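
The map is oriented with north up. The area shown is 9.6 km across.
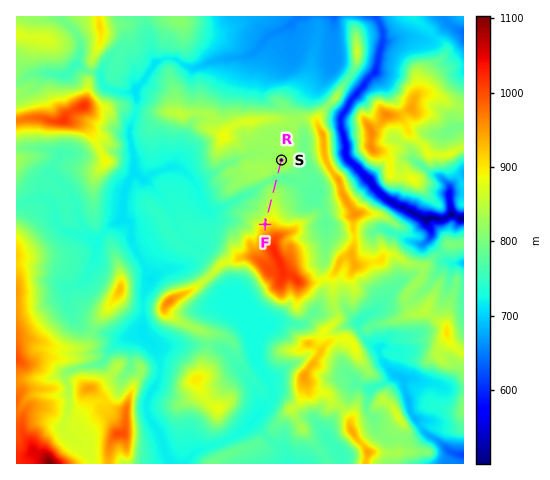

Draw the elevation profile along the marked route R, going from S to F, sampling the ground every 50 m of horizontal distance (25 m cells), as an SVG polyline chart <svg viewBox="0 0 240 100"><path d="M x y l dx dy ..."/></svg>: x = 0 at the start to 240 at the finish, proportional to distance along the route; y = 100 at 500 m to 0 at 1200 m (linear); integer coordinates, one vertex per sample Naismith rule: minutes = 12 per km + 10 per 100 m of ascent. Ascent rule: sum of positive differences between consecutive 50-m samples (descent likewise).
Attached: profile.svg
<svg viewBox="0 0 240 100"><path d="M0 53l8 0 9 0 8 0 9 0 8 2 9 2 8 1 9 1 8 0 9-1 8-2 8-2 9-1 8 0 9-1 8 0 9 0 8-1 9 0 8-1 9 0 8 0 9-1 8 0 8-1 9-1 8-1 9-1 3-1"/></svg>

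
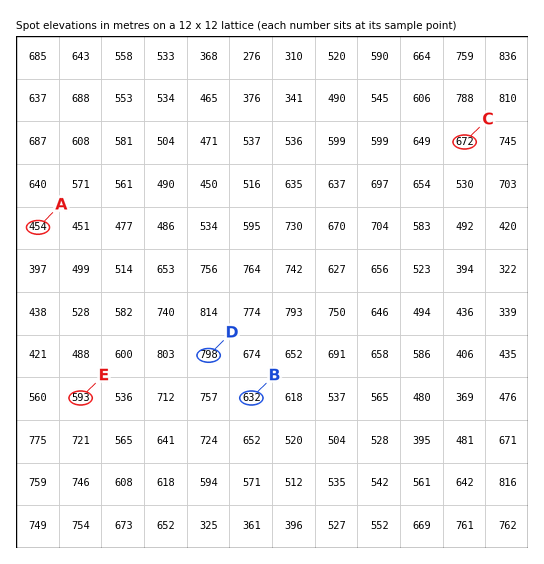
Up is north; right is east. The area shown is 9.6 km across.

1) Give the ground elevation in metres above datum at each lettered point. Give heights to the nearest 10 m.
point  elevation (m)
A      450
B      630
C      670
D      800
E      590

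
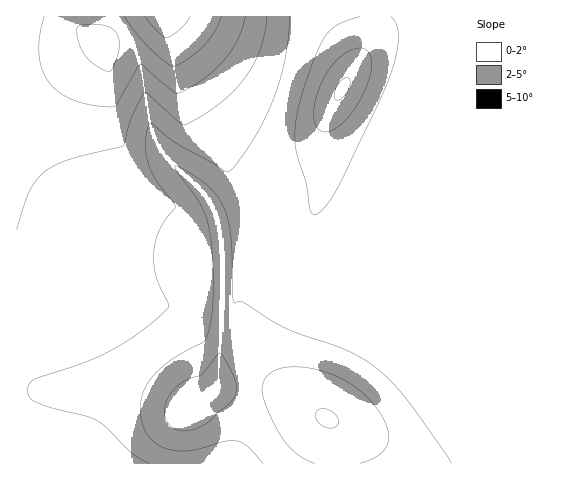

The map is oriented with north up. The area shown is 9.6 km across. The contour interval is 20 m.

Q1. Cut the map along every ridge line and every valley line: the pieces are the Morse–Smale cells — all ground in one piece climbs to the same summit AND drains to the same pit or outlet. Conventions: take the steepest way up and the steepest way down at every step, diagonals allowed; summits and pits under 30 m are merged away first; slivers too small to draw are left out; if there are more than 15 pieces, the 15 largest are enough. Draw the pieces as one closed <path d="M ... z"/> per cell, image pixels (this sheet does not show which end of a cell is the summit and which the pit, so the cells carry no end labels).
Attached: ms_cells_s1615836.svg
<path d="M160 16l-20 0-39 28-6-2-46 20-33 5 0 396 447 1 1-110-33-37-22-16-20-11-18 1-39 14-20 1-17-4-16-8-21-15-2-48-5-24-14-28-31-41-23-42-7-19-7-38z"/><path d="M463 16l-302 1 8 22 7 38 7 19 23 42 31 41 14 28 5 24 2 48 21 15 16 8 17 4 14 0 15-3 35-13 16 1 39 26 32 36z"/><path d="M139 16l-122 0-1 50 11 0 22-4 46-20 6 2z"/>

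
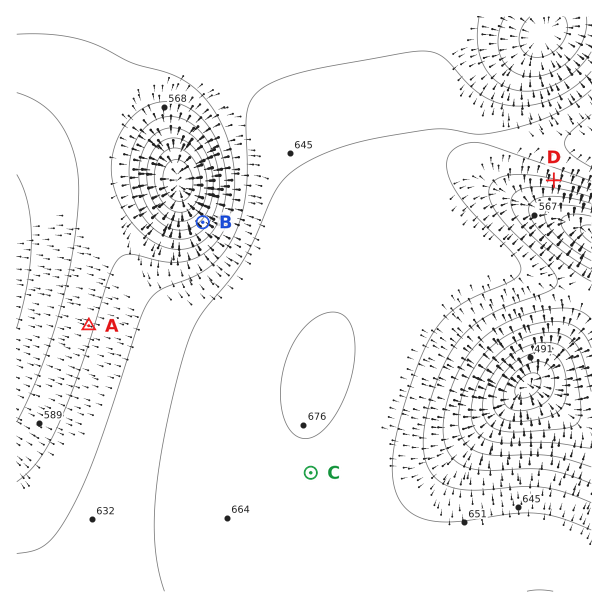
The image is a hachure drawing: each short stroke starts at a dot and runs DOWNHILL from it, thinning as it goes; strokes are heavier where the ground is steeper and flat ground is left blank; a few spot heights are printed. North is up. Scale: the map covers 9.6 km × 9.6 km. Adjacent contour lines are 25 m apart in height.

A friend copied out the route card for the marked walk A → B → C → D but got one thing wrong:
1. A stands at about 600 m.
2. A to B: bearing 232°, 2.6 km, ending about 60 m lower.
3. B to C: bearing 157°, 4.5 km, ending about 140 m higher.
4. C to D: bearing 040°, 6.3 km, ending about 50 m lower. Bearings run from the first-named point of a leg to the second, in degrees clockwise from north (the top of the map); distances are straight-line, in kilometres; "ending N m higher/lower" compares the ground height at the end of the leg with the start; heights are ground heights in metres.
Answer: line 2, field bearing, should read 48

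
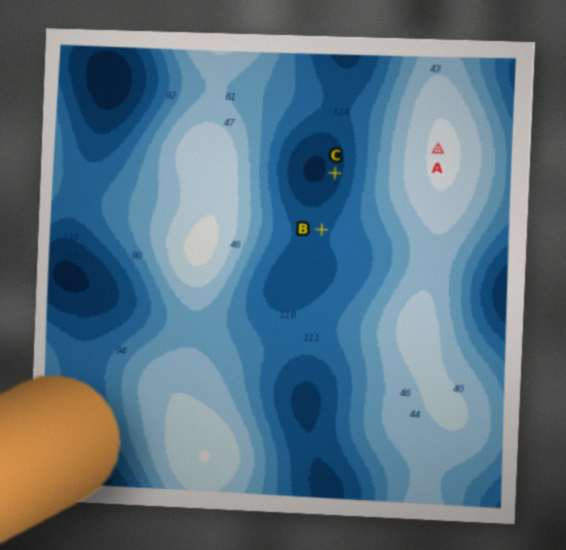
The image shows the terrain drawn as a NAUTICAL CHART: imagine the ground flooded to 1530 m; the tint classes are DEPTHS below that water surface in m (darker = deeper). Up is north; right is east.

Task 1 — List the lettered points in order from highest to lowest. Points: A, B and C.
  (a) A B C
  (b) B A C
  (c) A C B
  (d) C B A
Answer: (a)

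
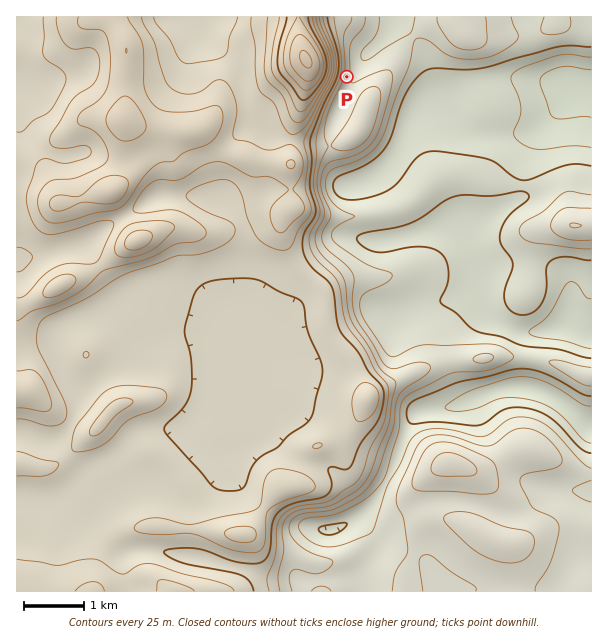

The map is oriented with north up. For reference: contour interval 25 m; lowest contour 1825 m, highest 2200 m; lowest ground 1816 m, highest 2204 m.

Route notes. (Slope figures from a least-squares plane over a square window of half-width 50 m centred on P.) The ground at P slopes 13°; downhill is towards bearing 99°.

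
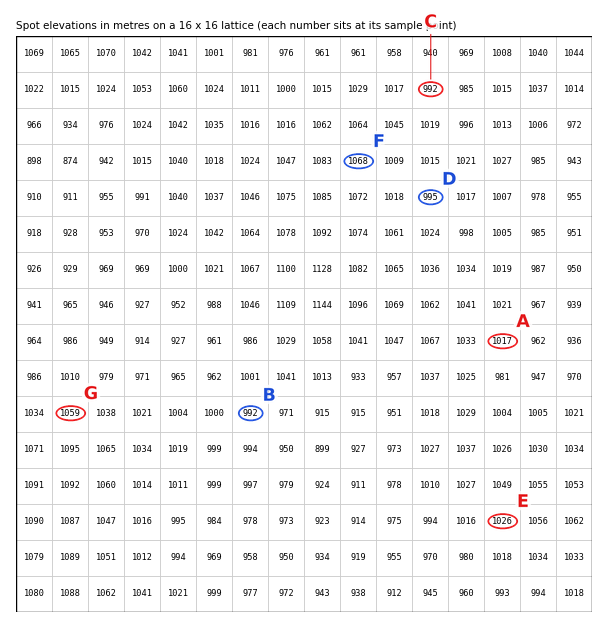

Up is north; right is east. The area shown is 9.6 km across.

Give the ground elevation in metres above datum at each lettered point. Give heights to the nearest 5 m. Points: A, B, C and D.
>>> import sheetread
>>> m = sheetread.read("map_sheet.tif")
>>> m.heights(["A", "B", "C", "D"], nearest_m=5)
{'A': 1015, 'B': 990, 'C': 990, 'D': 995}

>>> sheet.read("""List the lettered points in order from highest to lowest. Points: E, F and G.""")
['F', 'G', 'E']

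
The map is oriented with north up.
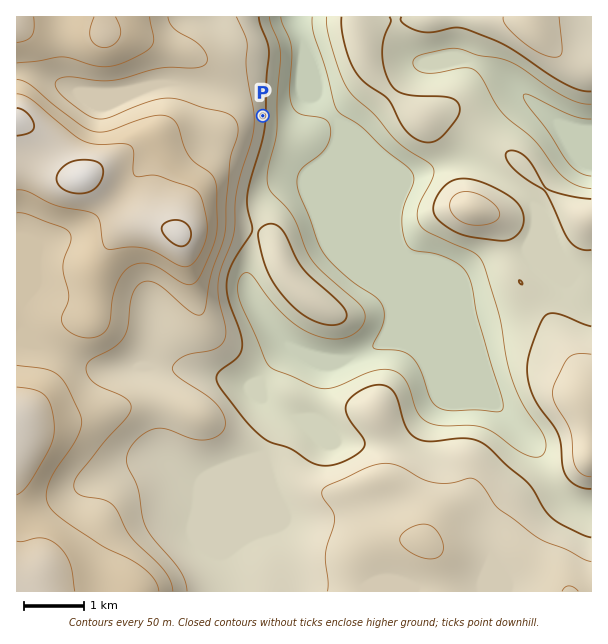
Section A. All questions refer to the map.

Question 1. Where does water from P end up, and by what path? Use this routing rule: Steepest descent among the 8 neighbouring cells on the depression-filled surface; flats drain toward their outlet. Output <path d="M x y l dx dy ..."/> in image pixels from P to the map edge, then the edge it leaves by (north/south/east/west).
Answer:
<path d="M263 116l25 0 14-14 0-64-2-2 0-4-3-6-1-9"/>
exit: north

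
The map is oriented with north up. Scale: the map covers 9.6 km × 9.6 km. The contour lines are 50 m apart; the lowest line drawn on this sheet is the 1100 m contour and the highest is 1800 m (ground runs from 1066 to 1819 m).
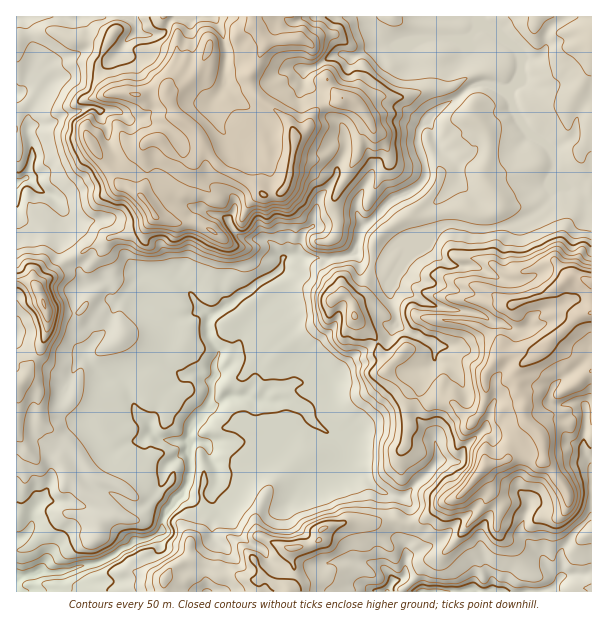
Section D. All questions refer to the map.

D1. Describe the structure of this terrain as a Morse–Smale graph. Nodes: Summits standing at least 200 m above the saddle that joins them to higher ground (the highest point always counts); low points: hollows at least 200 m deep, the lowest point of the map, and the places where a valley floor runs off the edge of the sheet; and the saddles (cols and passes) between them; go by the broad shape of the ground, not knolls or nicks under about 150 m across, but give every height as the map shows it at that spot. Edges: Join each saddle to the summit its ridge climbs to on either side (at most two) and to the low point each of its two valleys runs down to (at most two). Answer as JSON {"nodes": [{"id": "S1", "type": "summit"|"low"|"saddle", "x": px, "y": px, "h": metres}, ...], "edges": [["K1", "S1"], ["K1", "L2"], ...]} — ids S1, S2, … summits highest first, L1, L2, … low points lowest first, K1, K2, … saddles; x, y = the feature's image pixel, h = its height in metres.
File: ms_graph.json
{"nodes": [
{"id": "S1", "type": "summit", "x": 591, "y": 282, "h": 1819},
{"id": "S2", "type": "summit", "x": 294, "y": 140, "h": 1765},
{"id": "S3", "type": "summit", "x": 44, "y": 303, "h": 1654},
{"id": "L1", "type": "low", "x": 18, "y": 578, "h": 1066},
{"id": "L2", "type": "low", "x": 423, "y": 591, "h": 1180},
{"id": "K1", "type": "saddle", "x": 407, "y": 524, "h": 1442},
{"id": "K2", "type": "saddle", "x": 66, "y": 260, "h": 1384},
{"id": "K3", "type": "saddle", "x": 465, "y": 92, "h": 1363}],
"edges": [["K1", "S1"], ["K1", "L1"], ["K1", "L2"], ["K2", "S2"], ["K2", "S3"], ["K2", "L1"], ["K3", "S1"], ["K3", "S2"], ["K3", "L1"]]}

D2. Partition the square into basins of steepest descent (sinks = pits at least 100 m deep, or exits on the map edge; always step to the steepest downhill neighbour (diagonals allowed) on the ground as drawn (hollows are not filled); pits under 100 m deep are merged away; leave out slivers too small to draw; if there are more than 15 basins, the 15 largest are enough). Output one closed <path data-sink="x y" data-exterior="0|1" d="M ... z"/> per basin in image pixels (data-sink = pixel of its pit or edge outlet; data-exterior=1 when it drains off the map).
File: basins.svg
<path data-sink="17 578" data-exterior="1" d="M591 16l-473 1 0 9-20 34 0 12 14 21-10 3-6 6-2 9-8 14 0 10 11 18 19 24 2 6 4 4 4 0 14 7 16 22-18 16-30 6-4 4-14 5-22 12-30 30-8-7-14-1 1 311 271 0 7-16-5-27 24-5 5-4 0-6 4-5 31-9 20 3 22-5 8 5 12 0 7-3 21-18 14-4 30-34 12-1 16-7 12 0 11 4 5-1 0-16-3-11 10-6 0-4 6 2 4-3 0 3 6 0 3-2-4-3 3 1 6-6 13-5 4 1z"/><path data-sink="17 183" data-exterior="1" d="M117 16l-101 1 0 262 14 3 8 7 30-30 22-12 14-5 4-4 30-6 18-16-16-22-14-7-4 0-4-4-2-6-19-24-11-18 0-10 8-14 2-9 6-6 10-3-14-21 0-12 20-34z"/><path data-sink="423 591" data-exterior="1" d="M590 409l-15 5-7 6 2 2-3 2-15 0-11 8 3 11-1 17-15-4-12 0-12 6-19 4-4 5 7 11 2 10-6 12-30 39-10 10-15 7-26 31 188 1 1-181z"/><path data-sink="387 591" data-exterior="1" d="M482 472l-24 26-14 4-24 20-16 1-8-5-7 0-23 5-12-3-31 9-4 5 0 6-5 4-24 5 5 27-6 15 113 1 27-32 15-7 10-10 30-39 4-7 2-11z"/>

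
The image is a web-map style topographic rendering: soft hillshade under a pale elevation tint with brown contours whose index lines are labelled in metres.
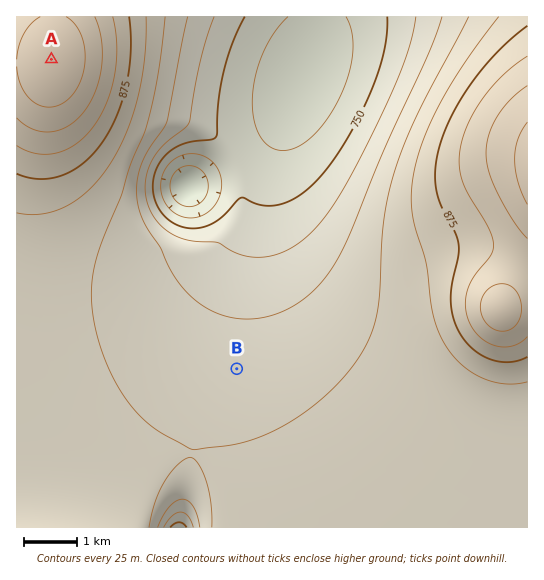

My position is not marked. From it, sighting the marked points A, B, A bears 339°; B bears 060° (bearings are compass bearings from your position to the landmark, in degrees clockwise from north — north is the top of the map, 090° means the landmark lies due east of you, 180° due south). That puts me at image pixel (182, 400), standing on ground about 820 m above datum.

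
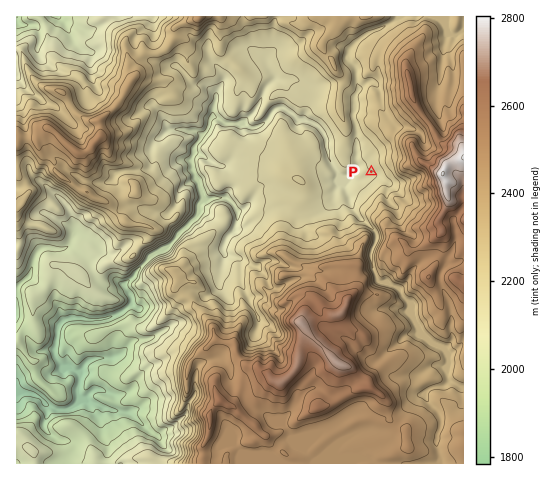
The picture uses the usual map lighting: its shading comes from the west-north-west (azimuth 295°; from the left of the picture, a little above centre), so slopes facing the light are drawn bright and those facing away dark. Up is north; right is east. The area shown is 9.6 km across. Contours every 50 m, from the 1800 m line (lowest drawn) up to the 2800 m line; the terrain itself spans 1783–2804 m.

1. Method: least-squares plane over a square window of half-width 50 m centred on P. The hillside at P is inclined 8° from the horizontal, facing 204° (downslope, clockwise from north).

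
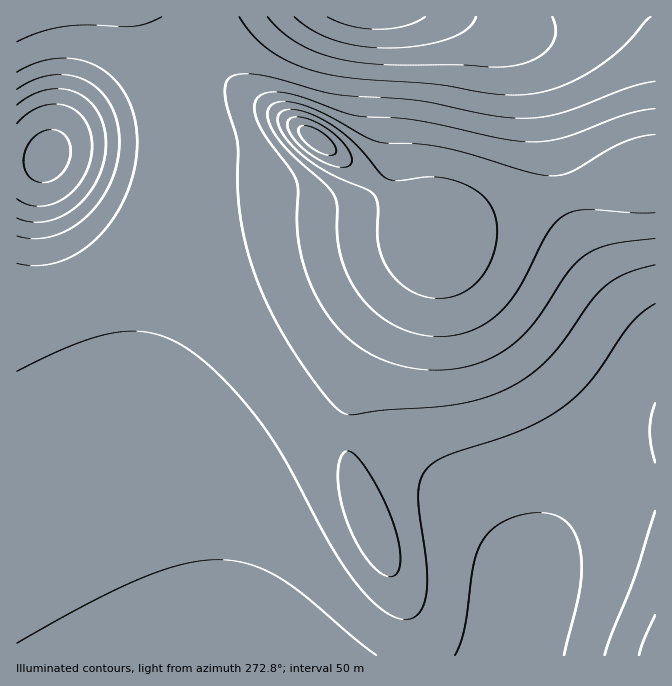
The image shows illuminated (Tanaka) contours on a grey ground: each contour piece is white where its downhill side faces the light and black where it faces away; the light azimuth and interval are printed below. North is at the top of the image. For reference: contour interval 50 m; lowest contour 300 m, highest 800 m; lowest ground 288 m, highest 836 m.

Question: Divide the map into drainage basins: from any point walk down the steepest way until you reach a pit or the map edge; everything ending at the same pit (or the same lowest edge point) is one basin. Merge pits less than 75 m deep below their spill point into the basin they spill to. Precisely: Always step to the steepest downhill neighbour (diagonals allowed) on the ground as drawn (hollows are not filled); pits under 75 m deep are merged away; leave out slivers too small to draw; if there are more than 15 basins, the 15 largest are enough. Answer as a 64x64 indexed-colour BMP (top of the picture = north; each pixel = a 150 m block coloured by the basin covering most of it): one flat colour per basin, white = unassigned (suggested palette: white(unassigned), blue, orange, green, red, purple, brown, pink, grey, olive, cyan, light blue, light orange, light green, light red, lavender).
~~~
<image width="64" height="64" href="data:image/bmp;base64,Qk12CAAAAAAAAHYAAAAoAAAAQAAAAEAAAAABAAQAAAAAAAAIAAATCwAAEwsAABAAAAAAAAAA////ALR3HwAOf/8ALKAsACgn1gC9Z5QAS1aMAMJ34wB/f38AIr28AM++FwDox64AeLv/AIrfmACWmP8A1bDFABERERERERERERERERERERERERERERERERERERERERERERERERERERERERERERERERERERERERERERERERERERERERERERERERERERERERERERERERERERERERERERERERERERERERERERERERERERERERERERERERERERERERERERERERERERERERERERERERERERERERERERERERERERERERERERERERERERERERERERERERERERERERERERERERERERERERERERERERERERERERERERERERERERERERERERERERERERERERERERERERERERERERERERERERERERERERERERERERERERERERERERERERERERERERERERERERERERERERERERERERERERERERERERERERERERERERERERERERERERERERERERERERERERERERERERERERERERERERERERERERERERERERERERERERERERERERERERERERERERERERERERERERERERERERERERERERERERERERERERERERERERERERERERERERERERERERERERERERERERERERERERERERERERERERERERERERERERERERERERERERERERERERERERERERERERERERERERERERERERERERERERERERERERERERERERERERERERERERERERERERERERERERERERERERERERERERERERERERERERERERERERERERERERERERERERERERERERERERERERERERERERERERERERERERERERERERERERERERERERERERERERERERERERERERERERERERERERERERERERERERERERERERERERERERERERERERERERERERERERERERERERERERERERERERERERERERERERERERERERERERERERERERERERERERERERERERERERERERERERERERERERERERERERERERERERERERERERERERERERERERERERERERERERERERERERERERERERERERERERERERERERERERERERERERERERERERERERERERERERERERERERERERERERERERERERERERERERERERERERERERERERERERERERERERERERERERERERERERERERERERERERERERERERERERERERERERERERERERERERERERERERERERERERERERERERERERERERERERERERERERERERERERERERERERERERERERERERERERERERERERERERERERERERERERERERERERERERERERERERERERERERERERERERERERERERERERERERERERERERERERERERERERERERERERERERERERERERERERERERERERERERERERERERERERERERERERERERERERERERERERERERERERERERERERERERERERERERERERERERERERERERERERERERERETMxERERERERERERERERERERERERERERERERERERERERMzMzEREREREREREREREREREREREREREREREREREREREzMzMzERERERERERERERERERERERERERERERERERERETMzMzMzERERERERERERERERERERERERERERERERERERMzMzMzMxEREREREREREREREREREREREREREREREREREzMzMzMzMRERERERERERERERERERERERERERERERERETMzMzMzMzEREREREREREREREREREiIRERERERERERERMzMzMzMzMxEREREREREREREREREiIiIREREREREREREzMzMzMzMzMREREREREREREREREiIiIiIRERERERERETMzMzMzMzMzMREREREREREREREiIiIiIiIiERERERERMzMzMzMzMzMzMREREREREREREiIiIiIiIiIiIhEREREzMzMzMzMzMzMzMzMzMzMREREiIiIiIiIiIiIiIiIRETMzMzMzMzMzMzMzMzMzMzERIiIiIiIiIiIiIiIiIiIiMzMzMzMzMzMzMzMzMzMzMRIiIiIiIiIiIiIiIiIiIiIzMzMzMzMzMzMzMzMzMzMyIiIiIiIiIiIiIiIiIiIiIjMzMzMzMzMzMzMzMzMzMyIiIiIiIiIiIiIiIiIiIiIiMzMzMzMzMzMzMzMzMzMyIiIiIiIiIiIiIiIiIiIiIiIzMzMzMzMzMzMzMzMzMiIiIiIiIiIiIiIiIiIiIiIiIjMzMzMzMzMzMzMzMzMiIiIiIiIiIiIiIiIiIiIiIiIiMzMzMzMzMzMzMzMzIiIiIiIiIiIiIiIiIiIiIiIiIiIzMzMzMzMzMzMzMzIiIiIiIiIiIiIiIiIiIiIiIiIiIjMzMzMzMzMzMzMyIiIiIiIiIiIiIiIiIiIiIiIiIiIiMzMzMzMzMzMzMyIiIiIiIiIiIiIiIiIiIiIiIiIiIiIzMzMzMzMzMzMyIiIiIiIiIiIiIiIiIiIiIiIiIiIiIjMzMzMzMzMzMyIiIiIiIiIiIiIiIiIiIiIiIiIiIiIiMzMzMzMzMzMzIiIiIiIiIiIiIiIiIiIiIiIiIiIiIiIzMzMzMzMzMzIiIiIiIiIiIiIiIiIiIiIiIiIiIiIiIjMzMzMzMzMzIiIiIiIiIiIiIiIiIiIiIiIiIiIiIiIi"/>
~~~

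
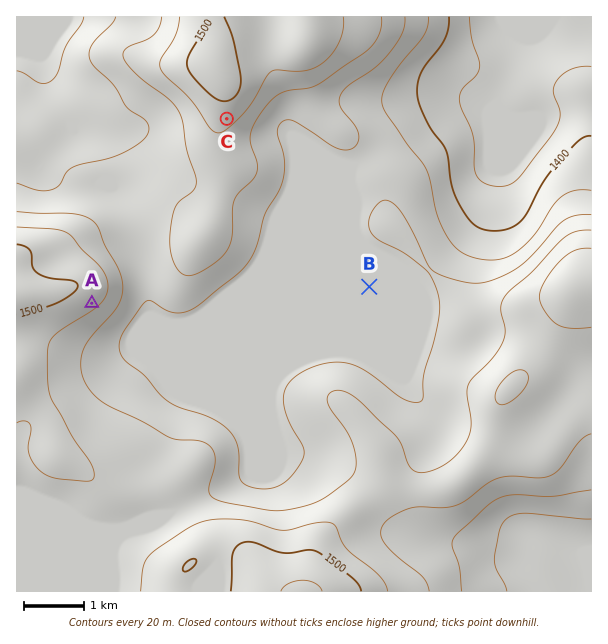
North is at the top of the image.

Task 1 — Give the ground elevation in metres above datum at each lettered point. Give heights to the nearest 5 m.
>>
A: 1485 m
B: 1435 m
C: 1485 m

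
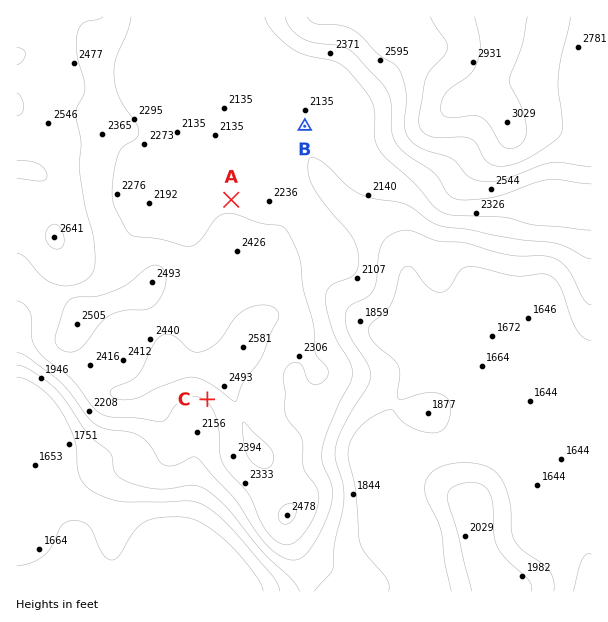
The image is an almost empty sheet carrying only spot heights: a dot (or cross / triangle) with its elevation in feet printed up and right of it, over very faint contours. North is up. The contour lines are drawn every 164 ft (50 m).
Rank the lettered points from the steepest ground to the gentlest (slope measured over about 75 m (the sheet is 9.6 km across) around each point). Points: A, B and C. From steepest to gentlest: C A B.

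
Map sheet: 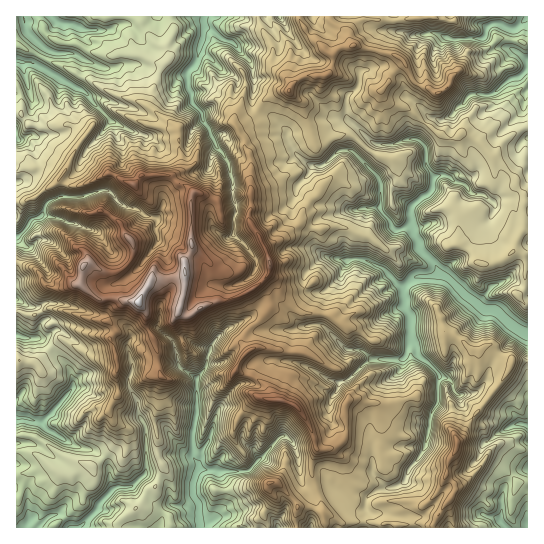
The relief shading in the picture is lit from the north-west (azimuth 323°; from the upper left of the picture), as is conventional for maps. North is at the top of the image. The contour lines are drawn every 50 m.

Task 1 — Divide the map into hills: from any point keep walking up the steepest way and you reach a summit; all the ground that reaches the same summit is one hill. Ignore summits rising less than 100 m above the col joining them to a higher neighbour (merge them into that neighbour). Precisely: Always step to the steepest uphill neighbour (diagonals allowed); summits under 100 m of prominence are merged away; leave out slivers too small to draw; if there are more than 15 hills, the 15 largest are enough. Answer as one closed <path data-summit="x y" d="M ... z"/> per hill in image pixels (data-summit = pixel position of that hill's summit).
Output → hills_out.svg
<path data-summit="138 302" d="M527 16l-132 0 2 13 4 3 10 4 26-3 20 7 5 9 11 6 9 1 15-8 16 1 0 2-9 12 0 4 7 12-21 16-20 0-19 21-8 4-10-3-4 2-12 21-8-1-14 5-22-1-14 14-8-6-12 0-17 14-11 0-12-8-11-18-1-8-16-15-12-3-6-6-1-9 3-17-4-19-20-21-9-2-16-11-2-2-1-10-187 1 0 317 6 3 20 3 25 25 6 14 0 7-5 8-27 29-18-6-7 1 1 110 224 0-1-5-9-7-18 3 11-14 0-22-6-12-17-2-2-2-6-9-1-24 4-16 1-40 10-13 4-18 16-19 19-9 5 0 11 12 29 0 8-4 16-3 7 1 23 23 17 3 13 8-8 2-20 19-8 3 0 4-8 12-3 15 3 7 7 6 21 1 10 5 3 8 0 32 15 15 8-1 10-6 4-12 16-22 6-33 6-11 0-18 3-8-7-10-16-13-1-7-5-8 0-21-7-12 0-19 10-10 28-2 41 34 12 2 16 14 14 8 3 0z"/><path data-summit="289 91" d="M394 16l-189 0-1 10 18 13 9 2 20 21 4 19-3 17 1 9 6 6 12 3 16 15 1 8 11 18 12 8 11 0 17-14 12 0 8 6 14-14 22 1 14-5 8 1 12-21 4-2 10 3 8-4 19-21 20 0 21-16-7-12 0-4 9-12 0-2-16-1-15 8-9-1-11-6-5-9-20-7-26 3-10-4-4-3z"/><path data-summit="457 443" d="M442 275l-28 2-10 10 0 19 7 12 0 21 5 8 1 7 14 11 9 12-3 8 0 18-6 11-6 33-16 22-6 14-12 5-12 1-12 9 0 16-4 7 2 7 140 0-5-7 1-24 3-10 10-14 14-4 0-135-17-9-16-14-12-2z"/><path data-summit="281 401" d="M251 319l-5 0-19 9-12 13-7 14-1 10-10 13 0 25-5 42 1 13 6 9 2 2 13 2 35 0 30-34 6-1 10 10 4 12 2 24 10 11 19-4 17 20 6 3 12-3 2-12 7-5 13-5-15-14 0-32-3-8-10-5-21-1-7-6-3-8 3-14 5-6 3-10 8-3 20-19 8-2-13-8-17-3-23-23-7-1-16 3-8 4-29 0z"/><path data-summit="270 483" d="M285 436l-6 1-30 34-30 0 5 12 1 16-2 8-8 11 16-2 9 7 2 5 121 0 0-7 4-7-1-6-7 4-6 0-12-9-8-12-7-2-15 4-4-4-7-11-1-20-4-12z"/><path data-summit="134 185" d="M203 121l-11 9-5 14-22 3-18-11-14-4-16-8-1 10 7 11 0 14-8 11-8 20 18 17 13 2 5 6 14 4 7-16-1-8 4-8 14-12 25-4 5-6 0-7 5-13-7-16z"/><path data-summit="19 361" d="M17 335l-1 82 25 6 27-29 5-8 0-7-6-14-25-25-20-3z"/>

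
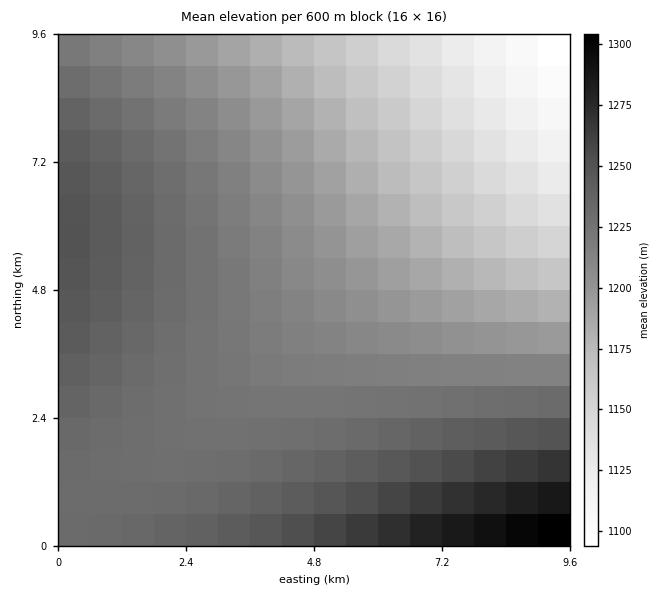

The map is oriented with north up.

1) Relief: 1085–1315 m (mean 1210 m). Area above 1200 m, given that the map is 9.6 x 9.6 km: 63.3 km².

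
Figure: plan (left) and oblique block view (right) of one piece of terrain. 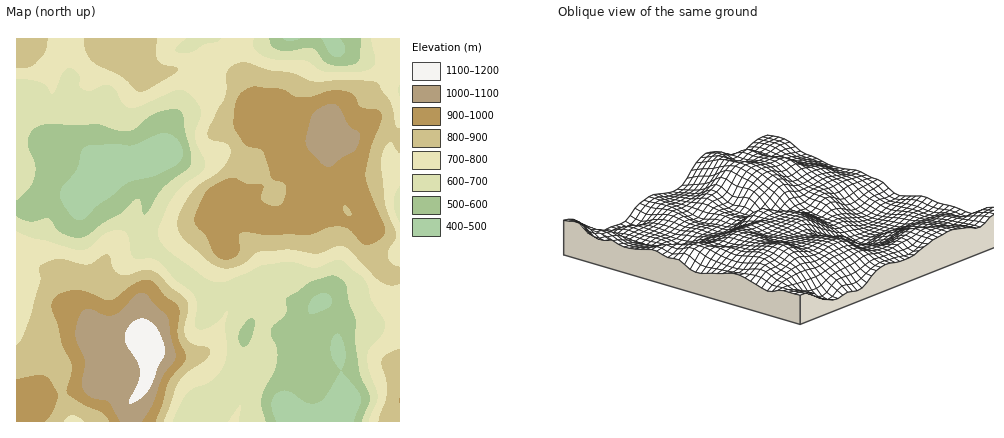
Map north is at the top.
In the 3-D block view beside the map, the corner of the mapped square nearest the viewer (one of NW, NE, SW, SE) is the NE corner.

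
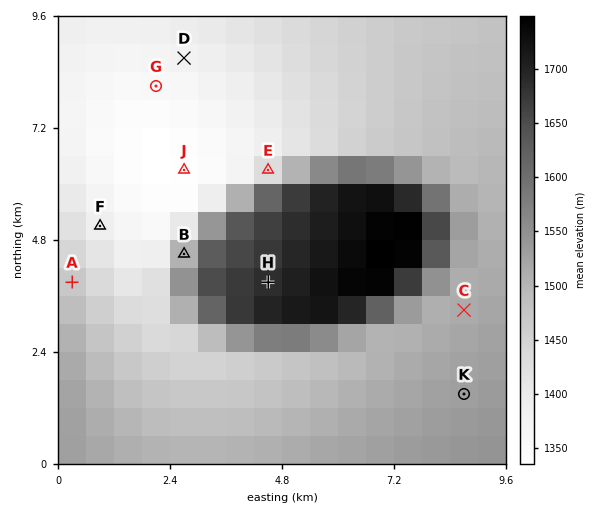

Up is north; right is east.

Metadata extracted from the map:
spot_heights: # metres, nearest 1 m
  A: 1468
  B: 1508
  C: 1514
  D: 1377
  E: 1414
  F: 1388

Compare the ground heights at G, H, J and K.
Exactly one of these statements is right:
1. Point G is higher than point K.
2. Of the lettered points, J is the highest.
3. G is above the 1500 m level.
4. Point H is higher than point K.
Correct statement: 4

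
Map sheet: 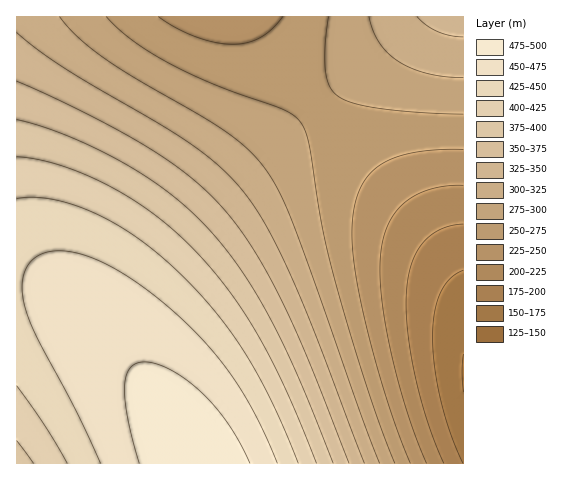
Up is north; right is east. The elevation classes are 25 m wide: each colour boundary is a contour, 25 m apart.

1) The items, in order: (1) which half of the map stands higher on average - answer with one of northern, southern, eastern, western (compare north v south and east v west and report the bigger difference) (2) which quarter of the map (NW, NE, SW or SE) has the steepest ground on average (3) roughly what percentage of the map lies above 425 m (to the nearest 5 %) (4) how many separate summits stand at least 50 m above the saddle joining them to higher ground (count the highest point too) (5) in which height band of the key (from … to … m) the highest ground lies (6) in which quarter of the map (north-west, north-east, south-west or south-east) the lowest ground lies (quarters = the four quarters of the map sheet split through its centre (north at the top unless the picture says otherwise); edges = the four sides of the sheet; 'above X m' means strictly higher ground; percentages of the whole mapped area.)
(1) On average the western half of the map is the higher ground.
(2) The south-east quarter is the steepest part of the map.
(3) Roughly 25 % of the ground is higher than 425 m.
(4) There are 2 summits with 50 m or more of prominence.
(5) Between 475 and 500 m: that is the band holding the highest ground.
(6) The lowest ground is in the south-east quarter.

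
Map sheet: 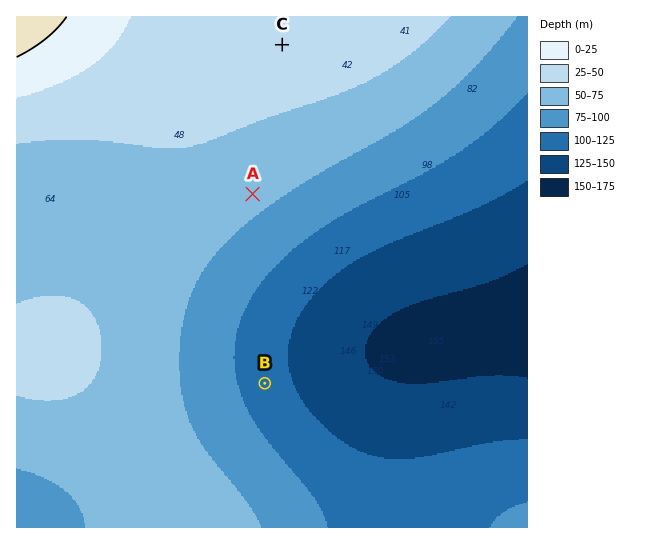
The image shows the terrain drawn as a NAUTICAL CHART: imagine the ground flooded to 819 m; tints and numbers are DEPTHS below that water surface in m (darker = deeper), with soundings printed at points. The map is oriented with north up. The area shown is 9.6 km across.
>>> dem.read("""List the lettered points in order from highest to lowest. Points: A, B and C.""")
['C', 'A', 'B']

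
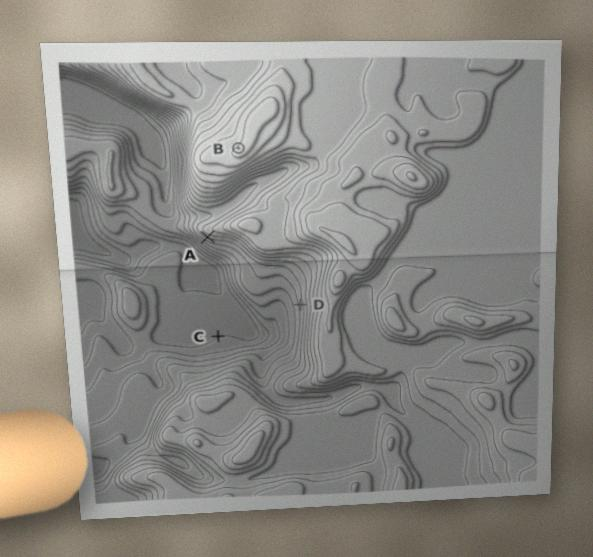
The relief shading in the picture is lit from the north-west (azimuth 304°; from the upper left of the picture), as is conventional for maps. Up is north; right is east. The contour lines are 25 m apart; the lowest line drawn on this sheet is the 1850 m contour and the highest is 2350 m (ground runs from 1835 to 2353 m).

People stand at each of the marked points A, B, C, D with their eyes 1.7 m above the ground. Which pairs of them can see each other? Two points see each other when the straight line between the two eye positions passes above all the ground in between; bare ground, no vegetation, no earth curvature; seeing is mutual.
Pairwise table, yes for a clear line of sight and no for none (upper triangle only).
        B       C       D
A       no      yes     yes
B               no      no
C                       yes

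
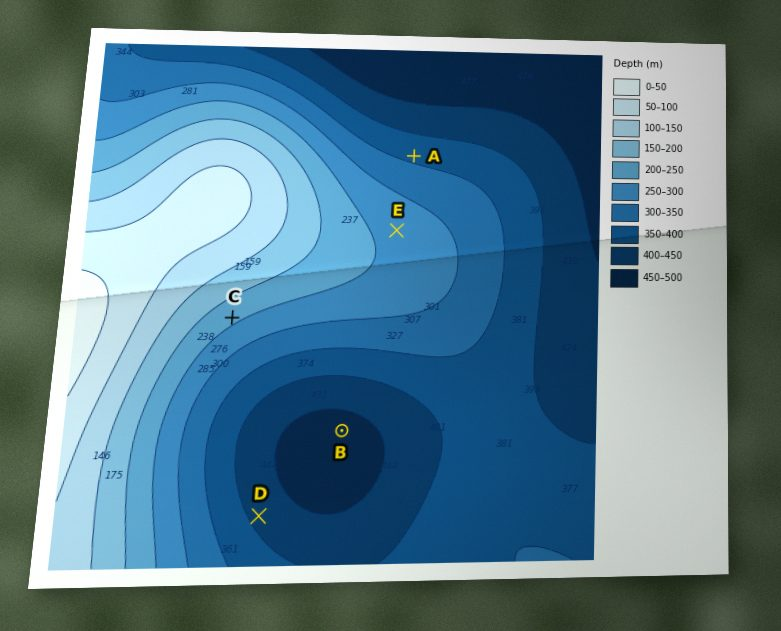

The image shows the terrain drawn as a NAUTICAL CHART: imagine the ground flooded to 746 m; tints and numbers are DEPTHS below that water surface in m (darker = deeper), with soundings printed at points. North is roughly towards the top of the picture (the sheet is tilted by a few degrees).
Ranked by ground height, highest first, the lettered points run C E A D B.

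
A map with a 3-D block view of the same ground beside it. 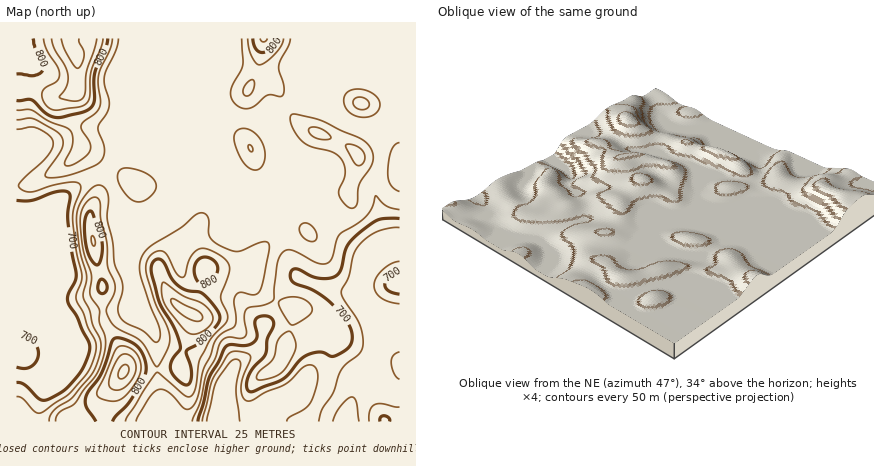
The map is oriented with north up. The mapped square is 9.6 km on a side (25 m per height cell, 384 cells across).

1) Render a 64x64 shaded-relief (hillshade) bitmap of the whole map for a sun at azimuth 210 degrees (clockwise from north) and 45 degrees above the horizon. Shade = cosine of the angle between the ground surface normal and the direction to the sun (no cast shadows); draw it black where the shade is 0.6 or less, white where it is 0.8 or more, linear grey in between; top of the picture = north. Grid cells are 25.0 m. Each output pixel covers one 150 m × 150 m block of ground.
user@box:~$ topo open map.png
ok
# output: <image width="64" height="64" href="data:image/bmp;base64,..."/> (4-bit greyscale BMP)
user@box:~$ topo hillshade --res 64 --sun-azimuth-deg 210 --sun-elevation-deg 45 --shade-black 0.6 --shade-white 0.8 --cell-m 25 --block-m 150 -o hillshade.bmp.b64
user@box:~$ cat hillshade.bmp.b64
<image width="64" height="64" href="data:image/bmp;base64,Qk12CAAAAAAAAHYAAAAoAAAAQAAAAEAAAAABAAQAAAAAAAAIAAATCwAAEwsAABAAAAAAAAAAAAAAABEREQAiIiIAMzMzAERERABVVVUAZmZmAHd3dwCIiIgAmZmZAKqqqgC7u7sAzMzMAN3d3QDu7u4A////AHd3iIdniaqZiIiIiIiJl1RoiZmYiIh2Znd3eImqqoZVdmZnZVaJqqmZiIiIiJqoVGiJmqmIh2Zmd3eIiaqpZURlRFVDNYq7uqqYiIiJq7lTV4mrupiHdmZ4iIiZmZdTNFRERDI1iru7upiIiJrNyUJGib3bqZmHd4iIiImZhkRWRERVQ0VomrzLmIiZrN7IMTaJvdy7uqmIiJmIiJh2ZnhERWZlVVVoq8uoiJrN7rchNom8zMzcupmZmId4iHd4mlZnd3d2VEaby6h3ms7tpSJHiau7zd3KmZmZh3eIiImreIiIiHdlVomql2Z6zduEI1eJqZmrzLqZqqmHeIiImruZmIiIiHd3iZh1RGi8uWRFeImph3iZmZqrqpiImYmqqqqYiIiIiIiYh1MSR5qXVFd3eaqXZniImru6mZmZmaqpqpd3iIiJmZmGMAA2iHZWd3Z5zLh3eIiKu7qZmqmZmZiYdmeIiImqqoQQADaIh3iHZXre25mZh4mrqpmpmIiId3ZVZ4iImrzKcwABRomZqphmjO/bqqmHeJmZmZmHd4h2VUVniIis7tpiAAJXmru7qXit7bmZmHZ3iJmZh2ZniHdUVWeIib3/2UEBJGiszMy6mb3KdniId3eImZl2VWeIiFVmeIiKzv7HMSNFes7t3LqZu5dVeIiIiIiZh2VEaIiId3iIiJve7JYzNVeb7/7LqXeIZUaJmqqZmZh2VDR4iIiIiIiJrN3bhURWeK3//bmFREVEaKq7uqmYh2VDNXiIiIiIiJq97tuGVniJz//qhkIRM0aKzMu6mId2VDNGiImaiIiImr3u3Kh3eIrf/qYyEBI0V6zLqph2ZlVERGiIq8yIiIiZq83cuHd4m+/qQQESNFZ5u6mIdlRERERVeIrN3YiIiIiZq8ynZnic7rUAA0Vnd4q6mHdlRERVZmeIm83MiIiIiIiauoVFaK3tkwA3iZiImqmHdmVVVniIiIiau6qIiIiIiau6YyRovexxA3q6mHiaqXdmZmeJqqmHeJmYiIiIiIiazdpSJGm92lElm7qHd4mYdmZniau7qYd4iHdmiIiIiJzv6lI1eby4MTeaqGVWeJh2ZnibvLuodniIdlWIiIiIrf/6U0aJqoUhR5h1Q0Vnd3ZnibzMupdmeIh2VIiIiIi9/+lTV4mYYyJXh1MRI1ZmZneKvMuph2Z4iIdmiIiIib3/2DNXiIdTNGiHUxEjVVVmeJq8y6h2Z4iIiIeIiIiJvv/GIleIh2RWeIdkM0VmZmZ4mru6l3d4iZmIiIiIiInO/qQCV4iIdmd4iHVFZ3d2Zniaqql3d4mZqZmZiIiIic7tggJYiIiHd3iIdmZ4iId3eJmph2Z4mqqqqqqIiIiKzuthA2iIiIh3d4iHZ4iIiId4iIh2Zniaqqq7zIiIiIrN2lIkeIiIiIh3d3ZniIiIiIiIh3ZniaqqqrzNmZiIiry5UzV4iZmIiHd3ZmeIiIiIiHd3ZniaqqmZvN2qqZmaqpdURniaqZmIiHdmZ4iIiIiIh3d3eJqqmIirzMy7qqqphlRGibu6mZiIh3Z4iIiIiIiIh3iJqqmHeJu7zMy7u7qGVEaKvLmZiIiIiIiIiIiIiIiIiJmZmXZnmru8zMzMy6dUVpu7mIiHiIiIiIiIiIiIiIiIiZmYdmiru5mrvN3cuXZnmql3Z3eIiIiIiIiJmIiIiIiIiIiHeKu7iImr3d3Kl3iZh1VWZ4iIiIiIiJqYiIiIiIiIiZmJqruId4m8zLuZiJhlRFZ4iIiIiIiJu6iIiIiIiIiaqpmaq4iHd5q7uqmIh2VVZ4iIiIiIiJvLmIiIiIiIiau6iJqqiIh3eJqqmYh3ZmeIiIiIiIiIrMuHeIiIiJmrzLlmiZmIiId4iZmId3d3iIiIiIiIiIm8yXZ4iImaq8zclkR5mIiIiImZiHZmd3iIiIiIiIiIirynVWiImrzN3LljJHmHiIiJq6mGVVZ3iIiIiIiIiIiKuoU0eIms3dy6dTImiHaIiJvdynVVVniIiIiIiIiIiJmYUzWIirzMqXUyI1iIhqmaz/7JdlZniIiIiIiIiIiIiIZDV4ibu6hkIiRXiIiIu87//sqIeIiIiIiIiIiIiIiIdlV4iKuoZCEkZ4mZiIjM7//9y6qpiIiIiIiIiIiIiIiIiIiJqoUyJGeKzLqYiM3v/+3d3KmHiIiIiIiIiIiIiaqqmJqoZEVniK3tyoiIzN/+3N7cl2Z4iIiIiIiIiIiavLqZmpdneIiJvcuXZ4jMzdy7zclkRWiIiIiIiIiIiJvMupmql3iIiImqhkRHiKq7qYirpjI1aIiIiIiIiIiImrupiamHeIiIiYdDIleIiIh2Z5mEETV4iIiIiIiIiIiZmYiJmHaIiIiIdkM1eIhmZ2ZomXMRNniIiIiIiIiIiIiId3iHZoiIiIiHZniIiGZ3d4q6hCNXiIiIiIiIiIiIiIh3iHZXiIiIiIiIiIiIeIiJvMuFRGeIiIiIiIiIiIiIiIiIdmeIiIiIiIiIiIiIiKve3JZVZ4iIiIiIiIiIiIiJqqmHeIiIiIiIiIiIiIiJve7ahmZneIiIiIiIiIiIiJq8y5iIiIiIiIiIiIiIiIrN7bl2ZmZ3iIiIiIiIiIiIms3cqYiIiIiIiIiIiIiIis3cp2ZmVVeIiIiIiIiIiIibztuYd3iIiIiIiIiIiIibzMuXZmZEVniIiIiIiIiIiJvd25dmeIiIiIiIiIiI"/>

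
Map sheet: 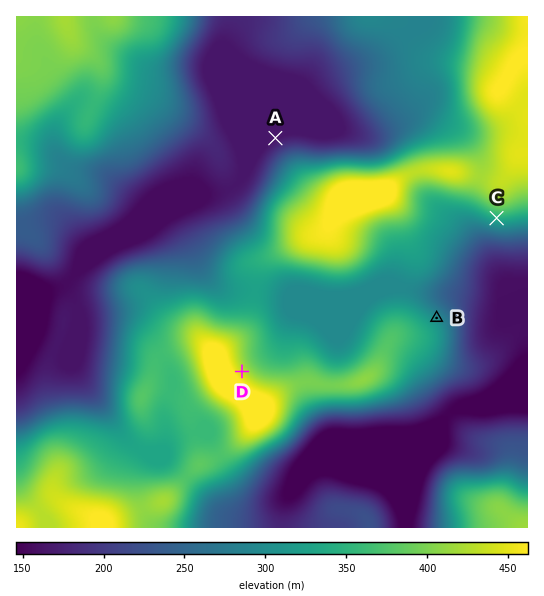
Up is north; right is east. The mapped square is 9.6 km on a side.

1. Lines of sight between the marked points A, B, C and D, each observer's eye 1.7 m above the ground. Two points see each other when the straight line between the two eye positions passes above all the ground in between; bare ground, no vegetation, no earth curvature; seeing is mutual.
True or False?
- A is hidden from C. True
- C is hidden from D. False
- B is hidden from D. True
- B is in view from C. True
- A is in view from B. False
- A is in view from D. False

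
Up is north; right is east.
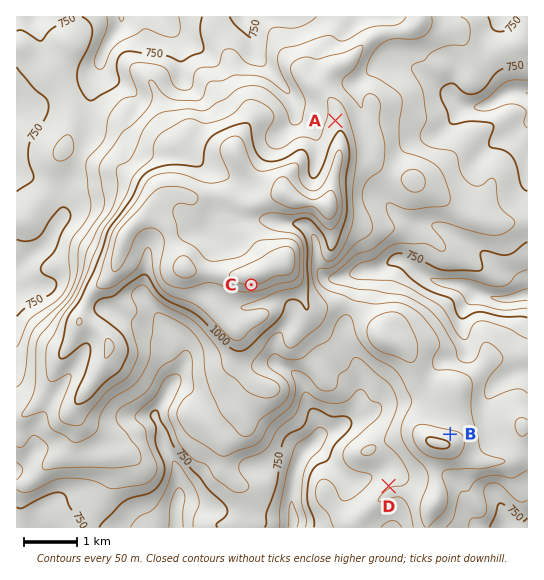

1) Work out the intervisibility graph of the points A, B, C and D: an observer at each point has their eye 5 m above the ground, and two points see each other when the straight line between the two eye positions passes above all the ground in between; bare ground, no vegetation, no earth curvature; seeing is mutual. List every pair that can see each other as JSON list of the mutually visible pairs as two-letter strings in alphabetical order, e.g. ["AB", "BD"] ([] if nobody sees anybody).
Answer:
["BC", "CD"]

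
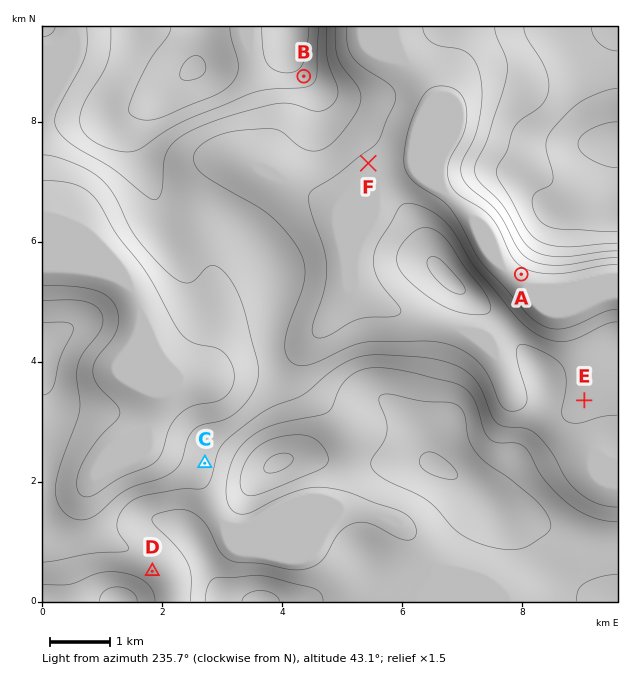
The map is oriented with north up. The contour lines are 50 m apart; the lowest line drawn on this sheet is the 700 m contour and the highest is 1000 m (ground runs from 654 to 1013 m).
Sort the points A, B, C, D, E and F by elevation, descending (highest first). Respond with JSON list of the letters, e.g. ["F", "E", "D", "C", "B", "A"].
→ ["B", "D", "C", "E", "F", "A"]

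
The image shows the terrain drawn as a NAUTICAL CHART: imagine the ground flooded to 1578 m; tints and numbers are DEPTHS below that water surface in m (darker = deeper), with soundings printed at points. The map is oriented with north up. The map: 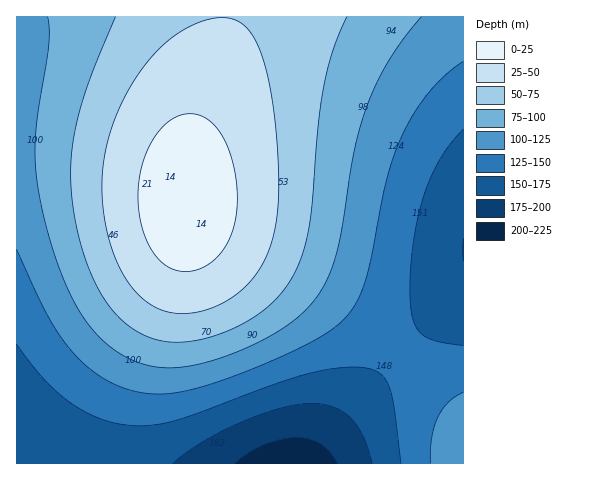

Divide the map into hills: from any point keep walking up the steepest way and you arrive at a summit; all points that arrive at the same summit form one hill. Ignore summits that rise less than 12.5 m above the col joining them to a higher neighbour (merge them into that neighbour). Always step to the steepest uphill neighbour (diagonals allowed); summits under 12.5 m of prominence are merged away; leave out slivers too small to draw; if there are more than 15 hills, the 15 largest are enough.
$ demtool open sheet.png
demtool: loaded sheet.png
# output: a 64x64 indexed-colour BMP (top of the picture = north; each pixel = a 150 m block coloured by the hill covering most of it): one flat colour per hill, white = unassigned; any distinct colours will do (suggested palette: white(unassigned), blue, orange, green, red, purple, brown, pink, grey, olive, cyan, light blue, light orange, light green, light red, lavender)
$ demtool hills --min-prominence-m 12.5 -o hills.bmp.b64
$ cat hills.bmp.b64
<image width="64" height="64" href="data:image/bmp;base64,Qk12CAAAAAAAAHYAAAAoAAAAQAAAAEAAAAABAAQAAAAAAAAIAAATCwAAEwsAABAAAAAAAAAA////ALR3HwAOf/8ALKAsACgn1gC9Z5QAS1aMAMJ34wB/f38AIr28AM++FwDox64AeLv/AIrfmACWmP8A1bDFABERERERERERERERERERERERERERESIiIiIiIiIiIiIiEREREREREREREREREREREREREREREiIiIiIiIiIiIiIRERERERERERERERERERERERERERERIiIiIiIiIiIiIhERERERERERERERERERERERERERERESIiIiIiIiIiIiERERERERERERERERERERERERERERERIiIiIiIiIiIiIRERERERERERERERERERERERERERERESIiIiIiIiIiIhEREREREREREREREREREREREREREREREiIiIiIiIiIiERERERERERERERERERERERERERERERERIiIiIiIiIiIRERERERERERERERERERERERERERERERESIiIiIiIiIhERERERERERERERERERERERERERERERERIiIiIiIiIiERERERERERERERERERERERERERERERERESIiIiIiIiIREREREREREREREREREREREREREREREREREiIiIiIiIhERERERERERERERERERERERERERERERERERIiIiIiIiERERERERERERERERERERERERERERERERERESIiIiIiIREREREREREREREREREREREREREREREREREREiIiIiIhERERERERERERERERERERERERERERERERERERIiIiIiERERERERERERERERERERERERERERERERERERESIiIiIREREREREREREREREREREREREREREREREREREREiIiIhERERERERERERERERERERERERERERERERERERERIiIiERERERERERERERERERERERERERERERERERERERESIiIREREREREREREREREREREREREREREREREREREREREiIhERERERERERERERERERERERERERERERERERERERERIiERERERERERERERERERERERERERERERERERERERERESIREREREREREREREREREREREREREREREREREREREREREhERERERERERERERERERERERERERERERERERERERERERERERERERERERERERERERERERERERERERERERERERERERERERERERERERERERERERERERERERERERERERERERERERERERERERERERERERERERERERERERERERERERERERERERERERERERERERERERERERERERERERERERERERERERERERERERERERERERERERERERERERERERERERERERERERERERERERERERERERERERERERERERERERERERERERERERERERERERERERERERERERERERERERERERERERERERERERERERERERERERERERERERERERERERERERERERERERERERERERERERERERERERERERERERERERERERERERERERERERERERERERERERERERERERERERERERERERERERERERERERERERERERERERERERERERERERERERERERERERERERERERERERERERERERERERERERERERERERERERERERERERERERERERERERERERERERERERERERERERERERERERERERERERERERERERERERERERERERERERERERERERERERERERERERERERERERERERERERERERERERERERERERERERERERERERERERERERERERERERERERERERERERERERERERERERERERERERERERERERERERERERERERERERERERERERERERERERERERERERERERERERERERERERERERERERERERERERERERERERERERERERERERERERERERERERERERERERERERERERERERERERERERERERERERERERERERERERERERERERERERERERERERERERERERERERERERERERERERERERERERERERERERERERERERERERERERERERERERERERERERERERERERERERERERERERERERERERERERERERERERERERERERERERERERERERERERERERERERERERERERERERERERERERERERERERERERERERERERERERERERERERERERERERERERERERERERERERERERERERERERERERERERERERERERERERERERERERERERERERERERERERERERERERERERERERERERERERERERERERERERERERERERERERERERERERERERERERERERERERERERERERERERERERERERERERERERERERERERERERERERERERERERERERERERERERERERERERERERERERERERERERERERERERERERERERERERERERERERERERERERERERERERERERERERERERERERERERERERERERERERERERERERERERERERERERERERERERERERERERERERERERERERERERERERERERERERERERERERERERERERERERERERERERERERERERERERERERERERERERERERERERERERERERERERERERERERERERERERERERERERERERERERERERERERERERERERERERERERERERERERERERERERERERERERERERERERERERERERERERERERERERERERERERERERERERERERERER"/>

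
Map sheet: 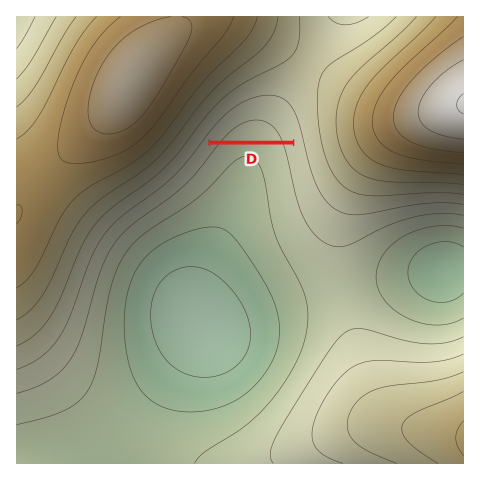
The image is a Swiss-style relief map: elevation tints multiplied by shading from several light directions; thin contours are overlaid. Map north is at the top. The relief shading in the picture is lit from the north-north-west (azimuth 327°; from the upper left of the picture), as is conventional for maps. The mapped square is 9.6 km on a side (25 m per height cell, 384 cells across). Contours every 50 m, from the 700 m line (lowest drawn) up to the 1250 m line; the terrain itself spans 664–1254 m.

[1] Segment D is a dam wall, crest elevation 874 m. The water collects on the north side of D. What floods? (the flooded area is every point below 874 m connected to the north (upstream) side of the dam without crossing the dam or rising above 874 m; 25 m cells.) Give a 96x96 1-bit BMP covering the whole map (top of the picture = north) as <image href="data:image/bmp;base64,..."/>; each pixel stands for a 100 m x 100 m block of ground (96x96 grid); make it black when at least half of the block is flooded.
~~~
<image width="96" height="96" href="data:image/bmp;base64,Qk2+BAAAAAAAAD4AAAAoAAAAYAAAAGAAAAABAAEAAAAAAIAEAAATCwAAEwsAAAIAAAAAAAAA////AAAAAAAAAAAAAAAAAAAAAAAAAAAAAAAAAAAAAAAAAAAAAAAAAAAAAAAAAAAAAAAAAAAAAAAAAAAAAAAAAAAAAAAAAAAAAAAAAAAAAAAAAAAAAAAAAAAAAAAAAAAAAAAAAAAAAAAAAAAAAAAAAAAAAAAAAAAAAAAAAAAAAAAAAAAAAAAAAAAAAAAAAAAAAAAAAAAAAAAAAAAAAAAAAAAAAAAAAAAAAAAAAAAAAAAAAAAAAAAAAAAAAAAAAAAAAAAAAAAAAAAAAAAAAAAAAAAAAAAAAAAAAAAAAAAAAAAAAAAAAAAAAAAAAAAAAAAAAAAAAAAAAAAAAAAAAAAAAAAAAAAAAAAAAAAAAAAAAAAAAAAAAAAAAAAAAAAAAAAAAAAAAAAAAAAAAAAAAAAAAAAAAAAAAAAAAAAAAAAAAAAAAAAAAAAAAAAAAAAAAAAAAAAAAAAAAAAAAAAAAAAAAAAAAAAAAAAAAAAAAAAAAAAAAAAAAAAAAAAAAAAAAAAAAAAAAAAAAAAAAAAAAAAAAAAAAAAAAAAAAAAAAAAAAAAAAAAAAAAAAAAAAAAAAAAAAAAAAAAAAAAAAAAAAAAAAAAAAAAAAAAAAAAAAAAAAAAAAAAAAAAAAAAAAAAAAAAAAAAAAAAAAAAAAAAAAAAAAAAAAAAAAAAAAAAAAAAAAAAAAAAAAAAAAAAAAAAAAAAAAAAAAAAAAAAAAAAAAAAAAAAAAAAAAAAAAAAAAAAAAAAAAAAAAAAAAAAAAAAAAAAAAAAAAAAAAAAAAAAAAAAAAAAAAAAAAAAAAAAAAAAAAAAAAAAAAAAAAAAAAAAAAAAAAAAAAAAAAAAAAAAAAAAAAAAAAAAAAAAAAAAAAAAAAAAAAAAAAAAAAAAAAAAAAAAAAAAAAAAAAAAAAAAAAAAAAAAAAAAAAAAAAAAAAAAAAAAAAAAAAAAAAAAAAAAAAAAAAAAAAAAAAAAAAAAAAAAAAAAAAAAAAAAAAAAAAAAAAAAAAAAAAAAAAAAAAAAAAAAAAAAAAAAAAAAAAAAAAAAAAAAAAAAAAAAAAAAAAAAAAAAAAAAAAAAAAAAAAAAAAAAAAAAAAAAAAAAAAAAAAAAAAAAAAAAAAAAAAD//4AAAAAAAAAAAAB//4AAAAAAAAAAAAA//4AAAAAAAAAAAAAf/wAAAAAAAAAAAAAP/wAAAAAAAAAAAAAH/gAAAAAAAAAAAAAB/AAAAAAAAAAAAAAAAAAAAAAAAAAAAAAAAAAAAAAAAAAAAAAAAAAAAAAAAAAAAAAAAAAAAAAAAAAAAAAAAAAAAAAAAAAAAAAAAAAAAAAAAAAAAAAAAAAAAAAAAAAAAAAAAAAAAAAAAAAAAAAAAAAAAAAAAAAAAAAAAAAAAAAAAAAAAAAAAAAAAAAAAAAAAAAAAAAAAAAAAAAAAAAAAAAAAAAAAAAAAAAAAAAAAAAAAAAAAAAAAAAAAAAAAAAAAAAAAAAAAAAAAAAAAAAAAAAAAAAAAAAAAAAAAAAAAAAAAAAAAAAAAAAAAAAAAAAAAAAAAAAAAAAA="/>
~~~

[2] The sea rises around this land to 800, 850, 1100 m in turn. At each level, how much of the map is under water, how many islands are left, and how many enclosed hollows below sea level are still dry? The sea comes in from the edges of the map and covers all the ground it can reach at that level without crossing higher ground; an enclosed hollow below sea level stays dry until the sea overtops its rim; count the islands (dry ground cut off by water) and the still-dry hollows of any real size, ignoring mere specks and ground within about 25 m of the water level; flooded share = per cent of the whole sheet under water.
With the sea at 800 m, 28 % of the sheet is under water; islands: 0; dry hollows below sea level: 0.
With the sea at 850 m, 42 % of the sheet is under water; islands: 0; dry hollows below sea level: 0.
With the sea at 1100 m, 88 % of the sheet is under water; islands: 0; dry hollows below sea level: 0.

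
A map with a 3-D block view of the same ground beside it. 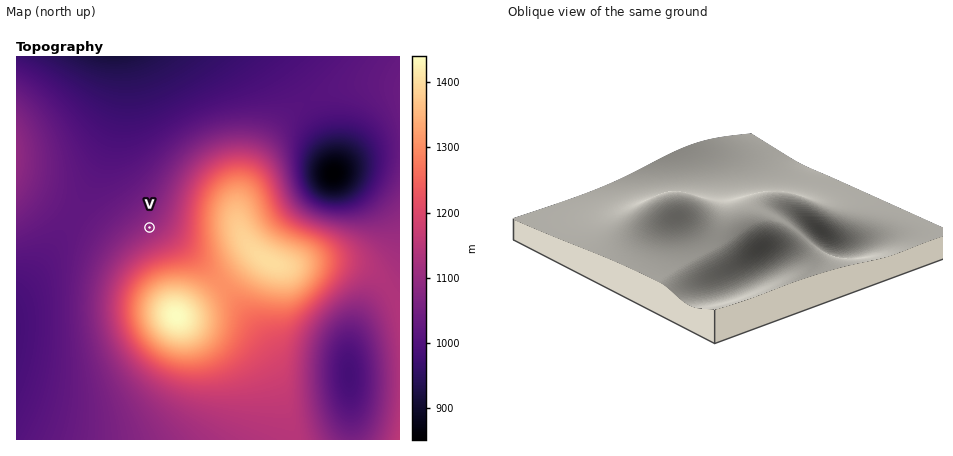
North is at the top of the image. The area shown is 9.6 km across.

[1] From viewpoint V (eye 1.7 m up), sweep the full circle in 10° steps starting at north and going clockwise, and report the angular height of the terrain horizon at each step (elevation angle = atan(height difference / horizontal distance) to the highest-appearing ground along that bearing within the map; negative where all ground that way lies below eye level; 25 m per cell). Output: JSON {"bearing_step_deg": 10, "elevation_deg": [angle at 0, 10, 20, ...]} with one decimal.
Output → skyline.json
{"bearing_step_deg": 10, "elevation_deg": [-2.3, -2.1, -1.4, -0.1, 1.6, 3.5, 5.4, 6.7, 7.5, 7.7, 7.4, 6.7, 6.4, 6.8, 7.5, 8.5, 9.4, 9.3, 8.1, 6.4, 4.5, 2.9, 1.4, 0.2, -0.9, -1.7, -1.5, -1.1, -0.6, -0.2, -0.1, -0.4, -1.2, -1.8, -2.2, -2.4]}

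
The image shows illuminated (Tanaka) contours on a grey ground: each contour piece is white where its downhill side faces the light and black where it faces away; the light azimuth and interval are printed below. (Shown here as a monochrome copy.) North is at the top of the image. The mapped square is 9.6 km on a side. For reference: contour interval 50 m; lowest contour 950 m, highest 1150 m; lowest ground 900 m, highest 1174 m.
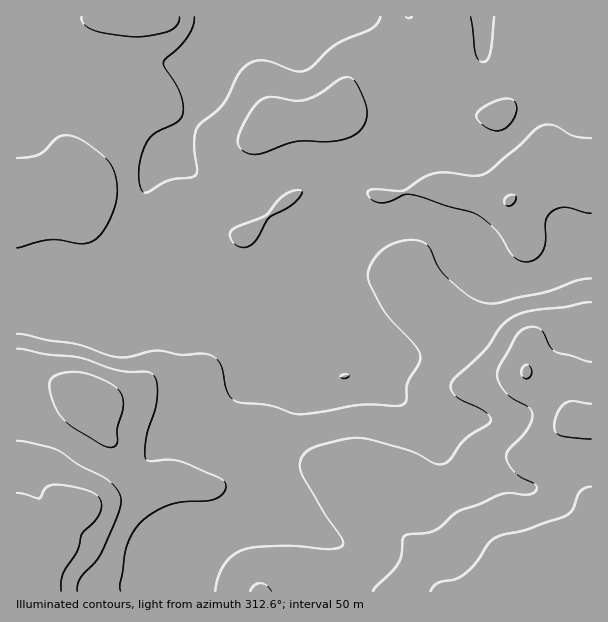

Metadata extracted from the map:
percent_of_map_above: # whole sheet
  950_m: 96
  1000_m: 53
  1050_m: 28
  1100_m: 13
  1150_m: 5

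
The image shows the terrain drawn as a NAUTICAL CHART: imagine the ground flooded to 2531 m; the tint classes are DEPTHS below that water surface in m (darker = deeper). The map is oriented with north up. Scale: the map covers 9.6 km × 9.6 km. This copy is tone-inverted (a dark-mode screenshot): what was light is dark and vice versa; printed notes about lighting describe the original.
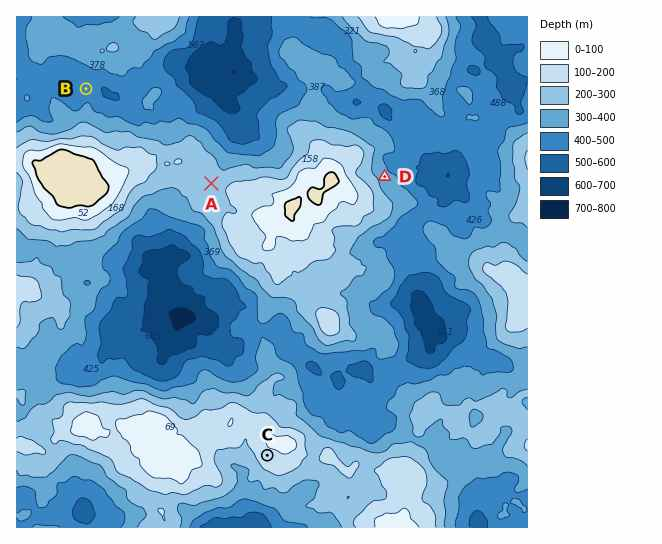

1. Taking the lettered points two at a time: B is lower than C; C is higher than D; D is lower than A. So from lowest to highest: B D A C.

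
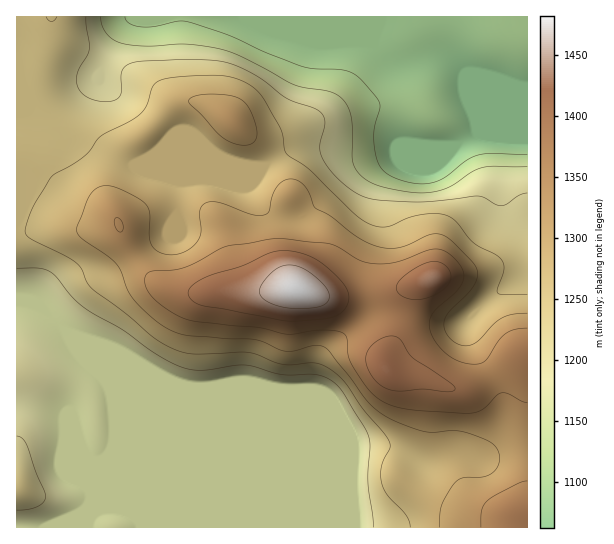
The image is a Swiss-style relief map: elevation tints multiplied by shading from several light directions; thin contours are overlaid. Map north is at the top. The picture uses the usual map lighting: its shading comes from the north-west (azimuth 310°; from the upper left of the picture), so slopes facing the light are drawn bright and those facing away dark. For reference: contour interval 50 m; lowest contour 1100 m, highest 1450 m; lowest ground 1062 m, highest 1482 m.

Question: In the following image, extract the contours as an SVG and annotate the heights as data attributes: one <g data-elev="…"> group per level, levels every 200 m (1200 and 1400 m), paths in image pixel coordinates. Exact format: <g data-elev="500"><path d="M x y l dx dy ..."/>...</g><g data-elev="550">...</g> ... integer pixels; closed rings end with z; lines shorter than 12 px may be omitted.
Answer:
<g data-elev="1200"><path d="M17 510l10-1 10-2 7-5 2-5-19-52-5-7-5-2"/><path d="M17 268l21 0 12 4 7 5 16 21 12 10 38 22 35 25 23 12 10 3 11 0 33-5 11 0 36 10 36 0 15 6 10 12 21 34 5 10 1 10-2 35 5 45"/><path d="M527 193l-8 2-12 9-6 2-6-2-12-7-5-1-61 6-39-2-16-4-11-6-12-11-10-10-7-11-2-12 5-24-4-9-7-5-27-9-32-24-17-9-15-4-38-3-52 4-7 3-4 5-1 20-3 7-11 4-16-3-10-7-5-11 2-11 11-20-3-33"/></g><g data-elev="1400"><path d="M441 391l10 1 4-3-6-7-36-24-15-20-7-2-8 2-9 5-6 7-2 9 2 10 6 10 9 8 14 4 26-2z"/><path d="M284 321l37-2 16-4 7-5 4-7 1-8-2-6-12-15-18-14-16-7-18-2-13 2-28 13-35 11-14 8-5 6 1 4 2 4 10 6z"/><path d="M412 299l7 1 10-3 16-9 4-5 2-5-1-5-3-6-8-5-9 0-13 5-14 10-5 6-1 7 5 6z"/></g>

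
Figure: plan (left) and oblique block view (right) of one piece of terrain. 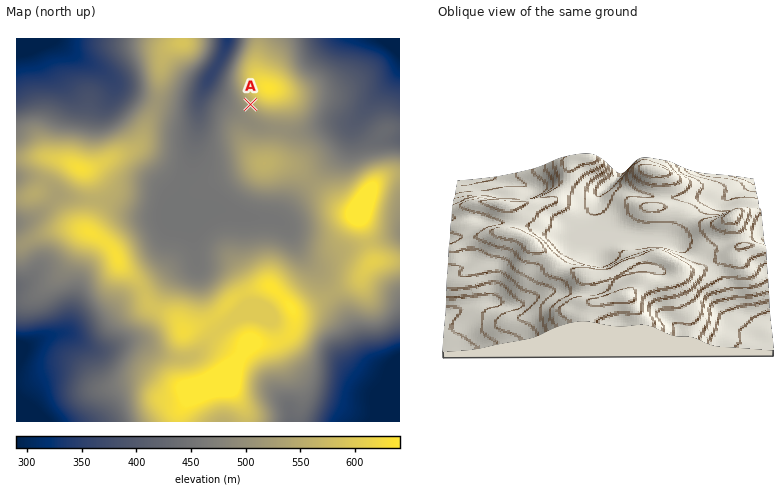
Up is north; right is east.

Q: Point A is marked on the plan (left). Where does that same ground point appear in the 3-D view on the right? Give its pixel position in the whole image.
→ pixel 640 185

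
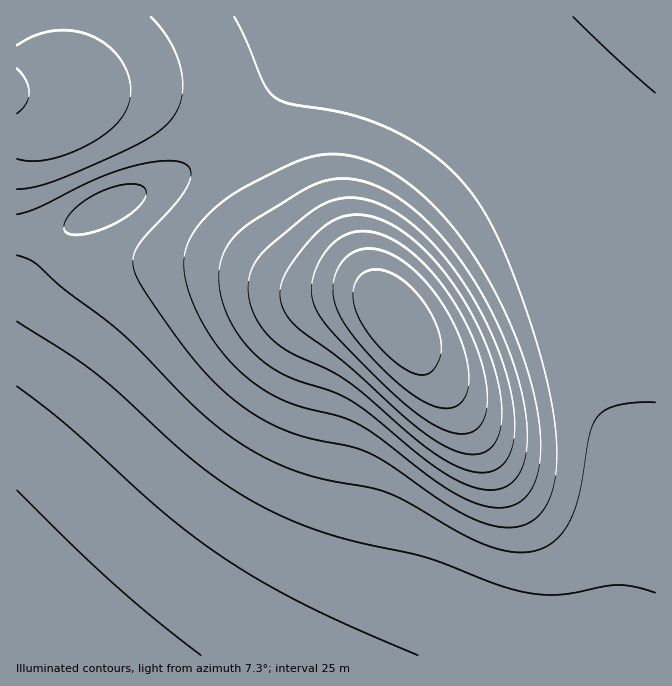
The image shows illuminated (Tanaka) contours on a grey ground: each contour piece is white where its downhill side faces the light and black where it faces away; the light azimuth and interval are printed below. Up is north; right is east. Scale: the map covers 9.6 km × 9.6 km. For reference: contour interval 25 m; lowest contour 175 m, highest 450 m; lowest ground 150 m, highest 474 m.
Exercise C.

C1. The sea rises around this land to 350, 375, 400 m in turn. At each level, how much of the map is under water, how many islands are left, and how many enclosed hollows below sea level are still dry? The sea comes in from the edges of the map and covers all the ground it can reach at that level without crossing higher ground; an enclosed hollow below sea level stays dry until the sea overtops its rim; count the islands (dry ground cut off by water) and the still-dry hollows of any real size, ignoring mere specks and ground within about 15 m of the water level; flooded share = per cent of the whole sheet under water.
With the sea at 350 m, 89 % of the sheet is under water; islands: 1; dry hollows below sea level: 0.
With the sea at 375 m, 92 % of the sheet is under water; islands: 1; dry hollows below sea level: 0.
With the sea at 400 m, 95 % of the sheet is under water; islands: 1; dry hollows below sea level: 0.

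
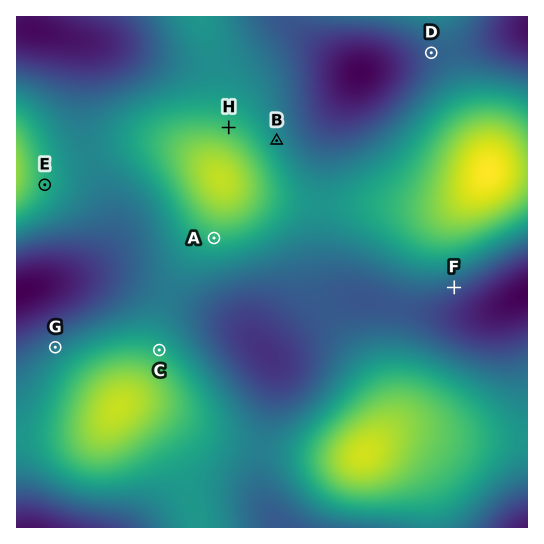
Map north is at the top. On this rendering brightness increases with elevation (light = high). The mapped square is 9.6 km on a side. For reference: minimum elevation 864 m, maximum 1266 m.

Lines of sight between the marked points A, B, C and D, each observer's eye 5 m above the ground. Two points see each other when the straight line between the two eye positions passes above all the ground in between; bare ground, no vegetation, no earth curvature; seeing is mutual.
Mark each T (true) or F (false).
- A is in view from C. T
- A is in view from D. F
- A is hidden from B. T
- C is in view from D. F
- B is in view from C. F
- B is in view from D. T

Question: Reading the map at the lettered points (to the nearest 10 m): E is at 1120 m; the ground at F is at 980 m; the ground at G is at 1030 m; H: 1140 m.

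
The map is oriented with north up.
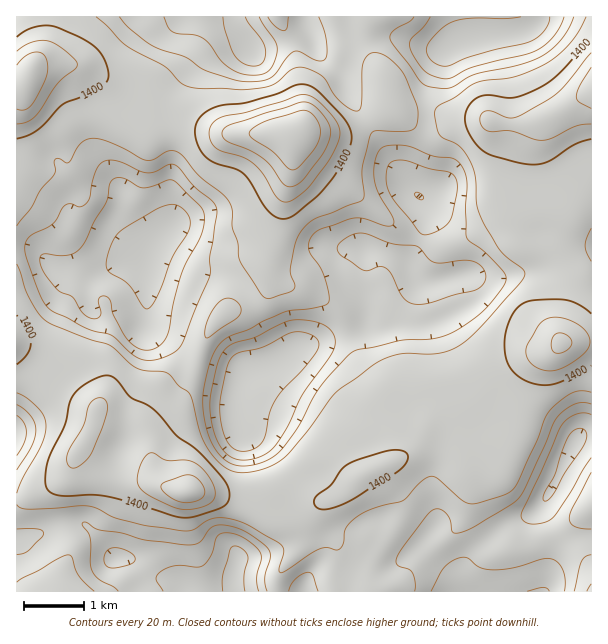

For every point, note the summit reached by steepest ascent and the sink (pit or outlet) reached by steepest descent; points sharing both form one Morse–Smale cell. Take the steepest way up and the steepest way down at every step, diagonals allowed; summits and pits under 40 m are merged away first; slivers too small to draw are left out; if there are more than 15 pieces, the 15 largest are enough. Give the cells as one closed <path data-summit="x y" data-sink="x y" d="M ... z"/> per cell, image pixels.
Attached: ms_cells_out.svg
<path data-summit="188 491" data-sink="246 371" d="M438 282l-18 0-18 32-13 10-9 1-11-5-4 6-15 8-38 10-13 2-26 16-24 6-9 10-19-4-24-7-9 17-14 23-26 24 4 39 6 12 12 6 10 4 60 2 44-4 30 10 16 0 14-7 18-18 40-18 14-14 10-17 5-5 33-17-7-17-18-58 0-11 10-5 1-4z"/><path data-summit="294 134" data-sink="246 371" d="M389 104l-18 16-18 10-54 2-7 5 0 34-24 89-2 30-12 11-21 7-15 10-14 24-8 23 2 3 42 10 9-10 24-6 26-16 13-2 38-10 15-8 4-6 11 5 9-1 13-10 19-33-9-9-3-11 12-21 6-18 1-13-2-8-16-15 0-16 14-30 3-20-2-8-27 0z"/><path data-summit="29 77" data-sink="152 249" d="M47 16l-31 1 0 228 19 3 21 23 4 1 65-8 21 1 10-23 16-17 0-63-4-42-9 0-15 6-15-10-15-14-8-15-13-13-12-7-10-3-21 0-11 2-7 4 14-25z"/><path data-summit="294 134" data-sink="152 249" d="M182 120l-14 0 4 42 0 63-16 17-10 23-29 0-16 7-11 13-4 17 4 8 15 2 30-5 6-3 5-8 0 16-2 15 27 17 15 18 9 5 9-25 14-24 15-10 21-7 12-11 2-30 24-89 2-36-13-2-57 0z"/><path data-summit="188 491" data-sink="233 578" d="M78 451l-8 22-7 7-47 20 1 40 19-5 21-9 24-3 15 11 18 24 17 1 24 18 21 3 27 12 133-1-2-22 3-9 0-14-17-27 0-12 6-7-12 0-30-10-44 4-28 0-12-2-20 0-34-12-35 0-18-8-13-13z"/><path data-summit="188 491" data-sink="573 444" d="M440 424l-14 2-10 17-14 14-40 18-18 18-17 7-7 7 2 17 15 22 0 14-3 9 0 18 2 5 13-1 5-18 12-14 12-1 12 4 8 0 16-9 8-7 5 8 23 19 7 18 8 1-1-25 8-12 29-26 30-15 10-8 13-21 12-26 0-2-14-3-42-20-10 22-11-4-22-1-10-16-7-7z"/><path data-summit="188 491" data-sink="152 249" d="M26 246l-10 0 0 99 47 23 34 39-5 21-13 22 1 9 13 13 18 8 35 0 13 4-7-14-4-39 26-24 14-23 8-16-10-6-15-18-27-17 2-15 0-16-1 4-10 7-30 5-12 0-3-3-4-7 4-17 11-13 15-7-56 7-4-1-21-23z"/><path data-summit="294 134" data-sink="251 50" d="M368 16l-132 0 2 13 9 15-8-4-8 0-27 15-30 40-5 10-1 14 14 1 42 13 70 1 5-2 48 0 12-5 29-22-3-27-17-25-4-12 0-17z"/><path data-summit="591 87" data-sink="246 371" d="M437 112l-11 1 0 22-16 35 0 16 16 15 2 8-1 13-6 18-12 21 3 11 10 10 15 0 24-8 12 0 10 4 17 0 43-8 17-8 0-4-2-6-10-10-17-1-8-5-1-32-5-4-5-11 0-16 8-27 8-17 7-6-32 1-21-6-20 0z"/><path data-summit="591 87" data-sink="459 44" d="M591 16l-51 0-2 7-8 7-15 4-47 6-21 9-5 5-9 20-6 21-1 16 36 7 20 0 21 6 31-2 26-10 32-20z"/><path data-summit="29 77" data-sink="251 50" d="M234 16l-186 0-2 29-14 23 18-4 21 0 13 4 22 19 8 15 11 12 19 12 9-5 15-2 0-8 6-16 30-40 27-15 15 2-8-13z"/><path data-summit="294 134" data-sink="573 444" d="M591 434l-7 0-7 4-23 47-13 21-10 8-30 15-29 26-8 12 0 21 3 4 125-1z"/><path data-summit="561 342" data-sink="246 371" d="M561 260l-18 10-43 8-17 0-10-4-12 0-3 2 5 15 0 12-22 13-3 5 19 66 8 16 9-5 20-20 15-11 19-11 18-2 9-5 7-7-2-15 8-31 2-17z"/><path data-summit="591 87" data-sink="152 249" d="M591 92l-31 20-27 12-5 5-8 17-8 27 0 16 5 11 5 4 1 32 8 5 17 1 10 10 3 8 31-12z"/><path data-summit="188 491" data-sink="17 434" d="M18 346l-2 1 1 152 34-13 12-6 7-7 3-12 19-33 5-17 0-4-5-6-29-33z"/>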